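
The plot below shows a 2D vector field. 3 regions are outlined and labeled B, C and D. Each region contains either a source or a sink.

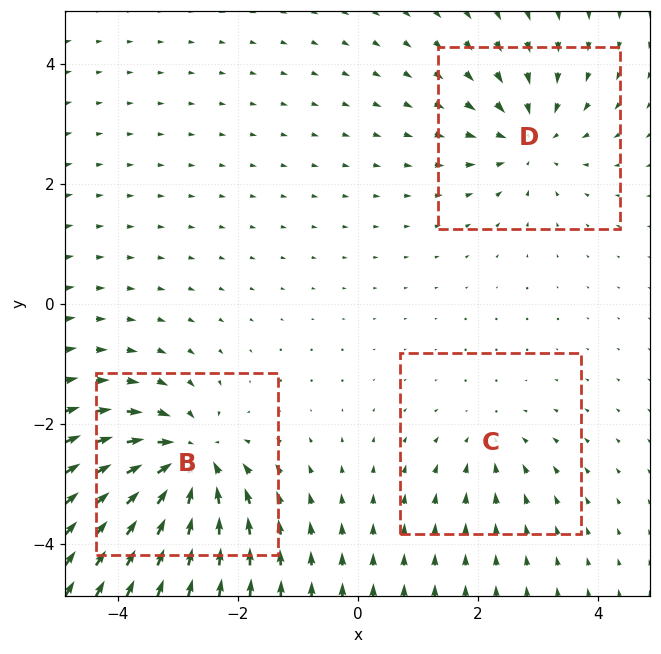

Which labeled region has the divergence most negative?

Divergence at each region's feature centre — B: about -5, C: about -2, D: about -3. Region B is most negative.

B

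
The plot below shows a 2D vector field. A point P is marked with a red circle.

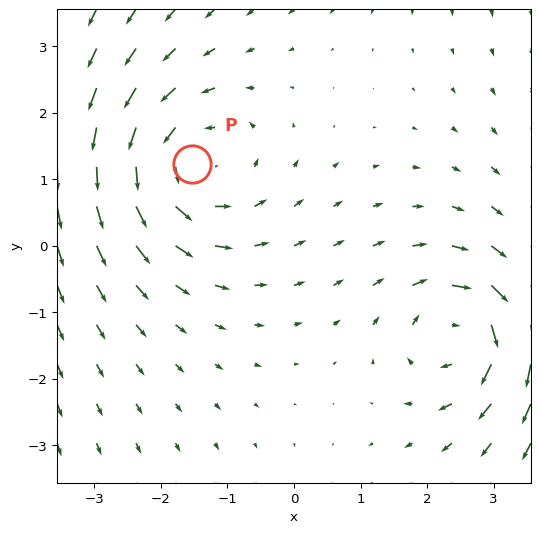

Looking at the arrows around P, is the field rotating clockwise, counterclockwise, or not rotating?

Near P at (-1.5, 1.2) the arrows circulate counterclockwise. The curl (z-component) there is about +3; positive curl means counterclockwise rotation.

counterclockwise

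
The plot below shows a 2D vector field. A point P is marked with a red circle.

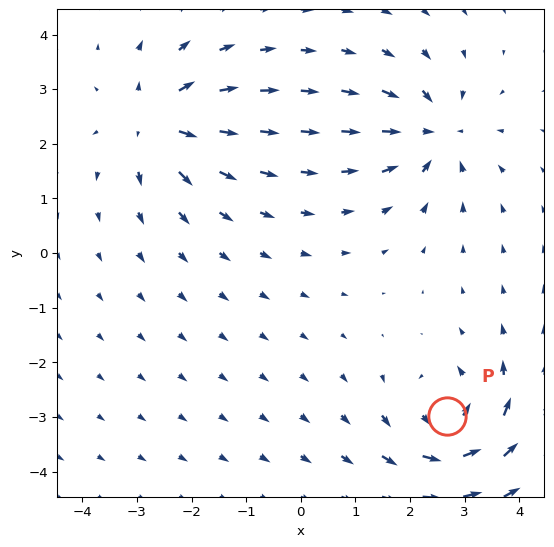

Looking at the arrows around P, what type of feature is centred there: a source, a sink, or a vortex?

vortex

At P (2.7, -3.0) the arrows circulate counterclockwise. Divergence ≈0, curl about +6 — near-zero divergence with nonzero curl is a vortex.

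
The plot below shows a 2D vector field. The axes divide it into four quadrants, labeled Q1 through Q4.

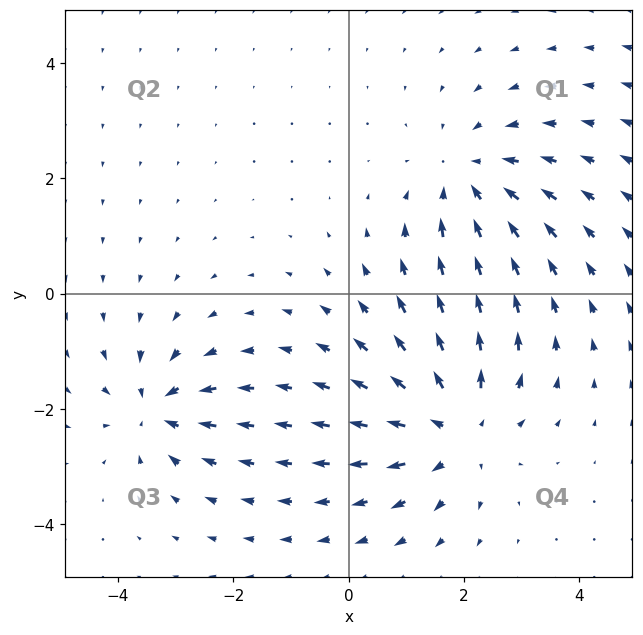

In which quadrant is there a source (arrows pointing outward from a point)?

The source sits at approximately (1.8, -2.3), which lies in quadrant Q4. The divergence there is about +4, positive as expected for a source.

Q4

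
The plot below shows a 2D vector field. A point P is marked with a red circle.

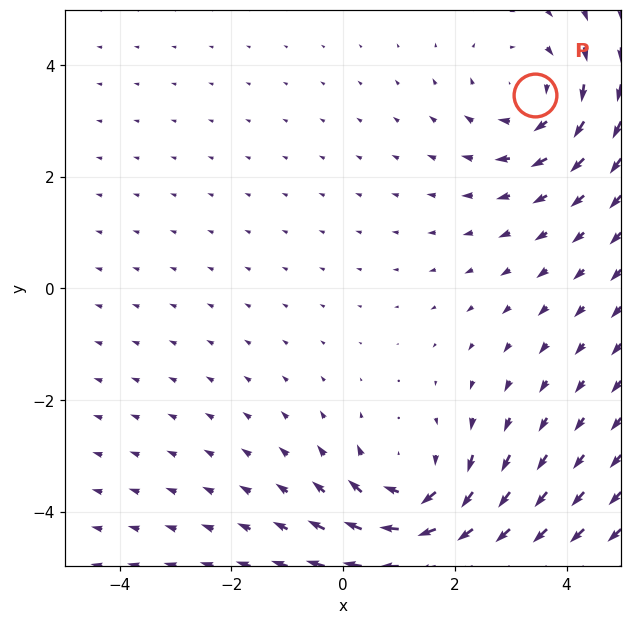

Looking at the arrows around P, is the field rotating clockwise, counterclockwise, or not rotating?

Near P at (3.4, 3.5) the arrows circulate clockwise. The curl (z-component) there is about -2; negative curl means clockwise rotation.

clockwise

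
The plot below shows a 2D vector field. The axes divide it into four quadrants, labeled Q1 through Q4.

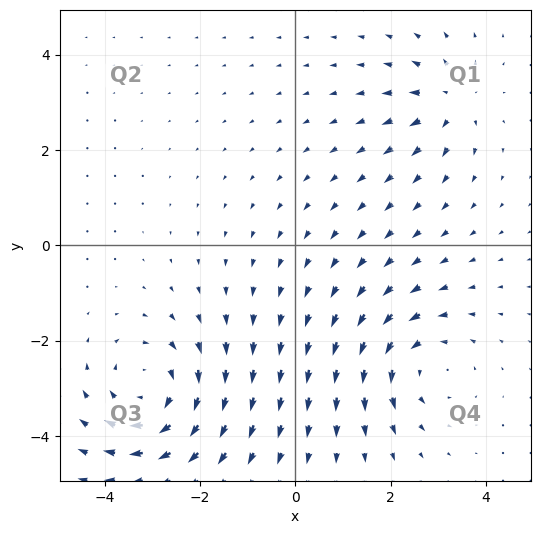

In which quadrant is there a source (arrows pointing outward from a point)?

The source sits at approximately (3.3, 3.0), which lies in quadrant Q1. The divergence there is about +4, positive as expected for a source.

Q1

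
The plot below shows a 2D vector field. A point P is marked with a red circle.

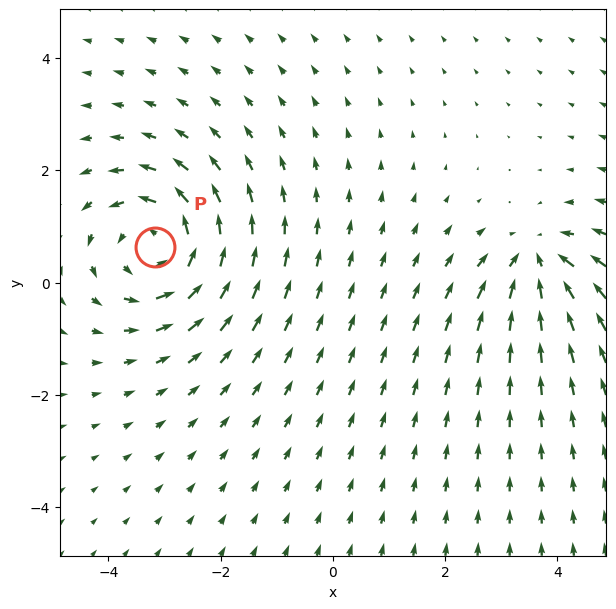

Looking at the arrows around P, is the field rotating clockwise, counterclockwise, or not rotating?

Near P at (-3.2, 0.6) the arrows circulate counterclockwise. The curl (z-component) there is about +5; positive curl means counterclockwise rotation.

counterclockwise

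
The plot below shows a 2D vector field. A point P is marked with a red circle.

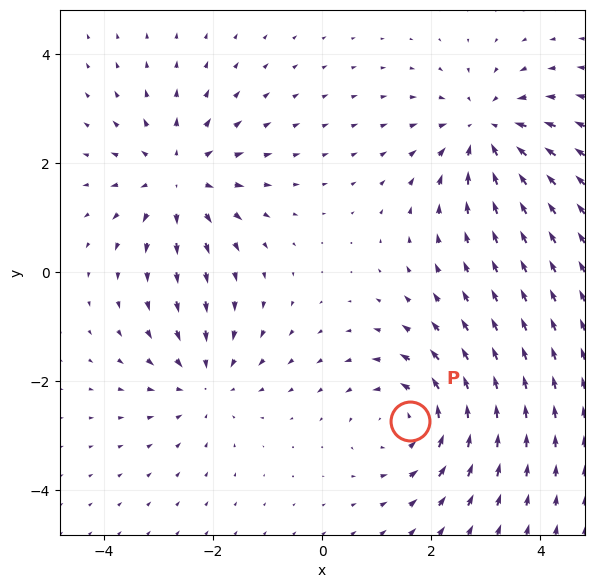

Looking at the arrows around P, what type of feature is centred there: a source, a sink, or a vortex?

At P (1.6, -2.7) the arrows circulate counterclockwise. Divergence ≈0, curl about +4 — near-zero divergence with nonzero curl is a vortex.

vortex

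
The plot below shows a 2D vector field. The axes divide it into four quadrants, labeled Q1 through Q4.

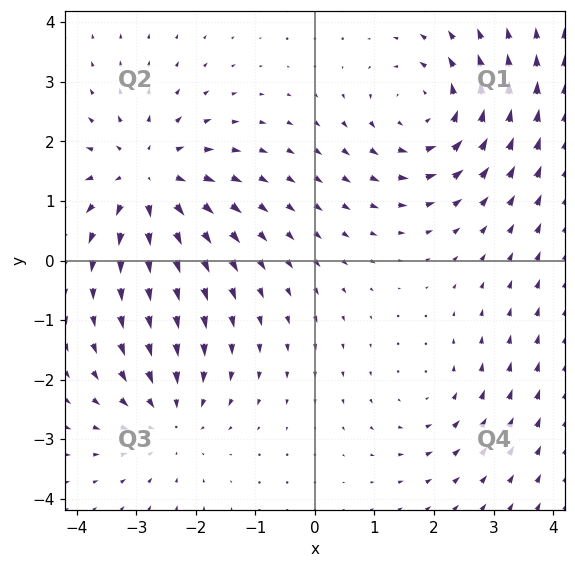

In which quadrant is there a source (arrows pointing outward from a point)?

Q2

The source sits at approximately (-2.8, 1.4), which lies in quadrant Q2. The divergence there is about +5, positive as expected for a source.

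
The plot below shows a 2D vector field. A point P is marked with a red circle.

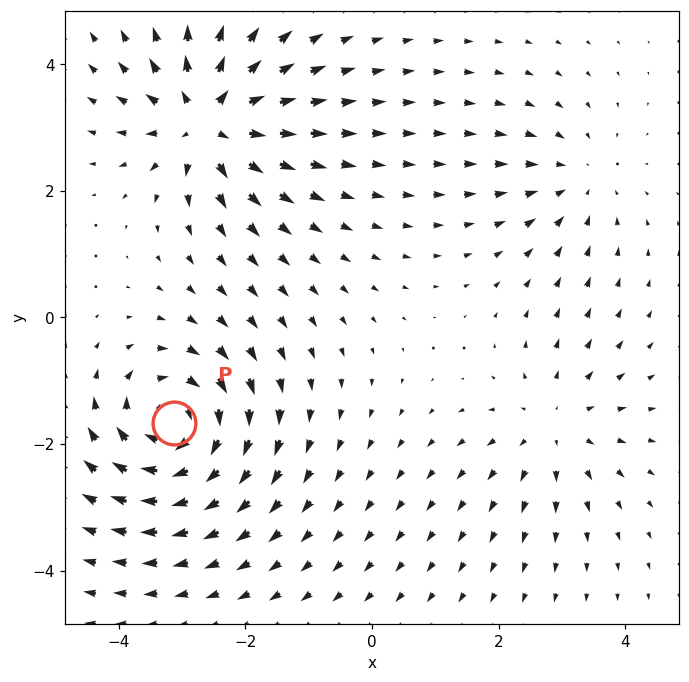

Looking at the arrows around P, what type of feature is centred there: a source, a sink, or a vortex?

vortex

At P (-3.1, -1.7) the arrows circulate clockwise. Divergence ≈0, curl about -6 — near-zero divergence with nonzero curl is a vortex.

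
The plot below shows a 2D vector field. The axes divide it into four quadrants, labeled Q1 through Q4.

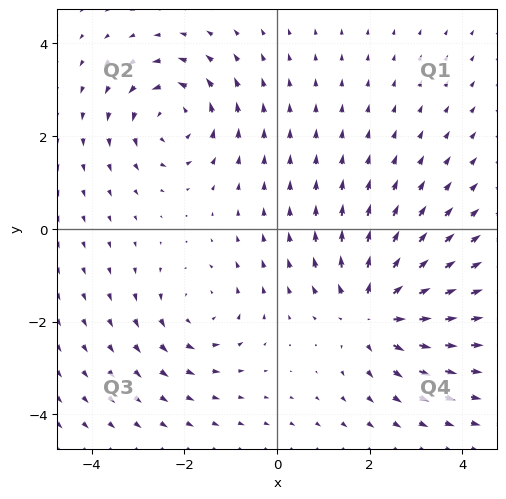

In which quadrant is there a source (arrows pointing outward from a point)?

The source sits at approximately (2.1, -1.8), which lies in quadrant Q4. The divergence there is about +4, positive as expected for a source.

Q4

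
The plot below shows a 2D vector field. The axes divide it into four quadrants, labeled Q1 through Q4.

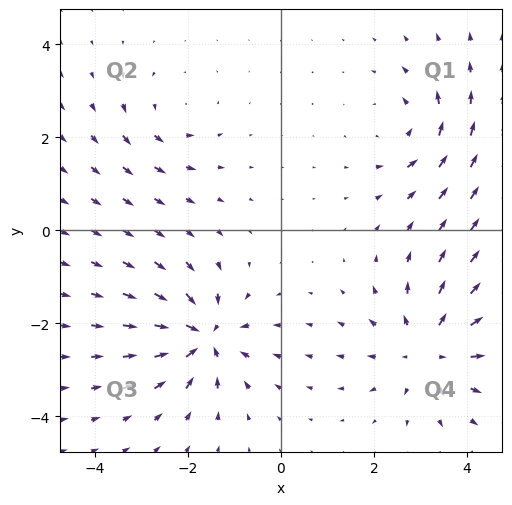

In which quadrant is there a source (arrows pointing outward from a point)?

Q4

The source sits at approximately (3.2, -2.6), which lies in quadrant Q4. The divergence there is about +5, positive as expected for a source.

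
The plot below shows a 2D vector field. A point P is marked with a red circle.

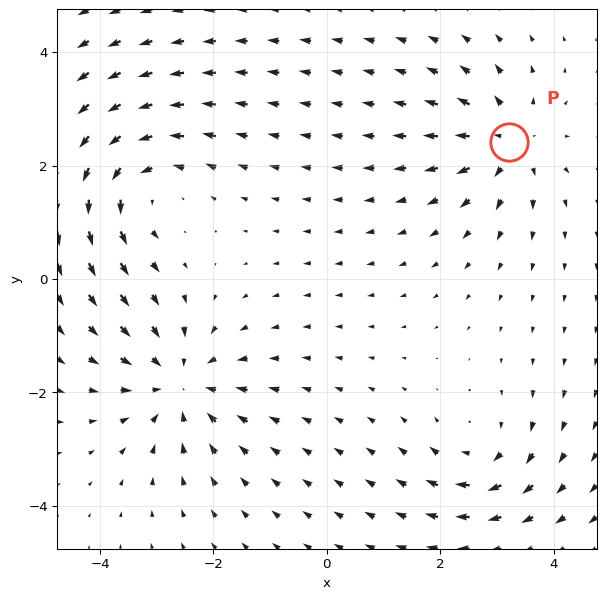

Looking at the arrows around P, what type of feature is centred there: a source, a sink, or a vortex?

At P (3.2, 2.4) the arrows spread outward. Divergence about +5, curl ≈0 — positive divergence with near-zero curl is a source.

source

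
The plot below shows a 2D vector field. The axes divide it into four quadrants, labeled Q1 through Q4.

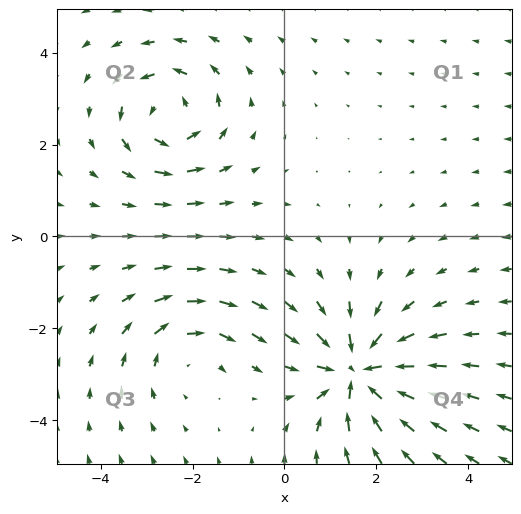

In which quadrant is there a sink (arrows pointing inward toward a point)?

Q4

The sink sits at approximately (1.6, -3.0), which lies in quadrant Q4. The divergence there is about -5, negative as expected for a sink.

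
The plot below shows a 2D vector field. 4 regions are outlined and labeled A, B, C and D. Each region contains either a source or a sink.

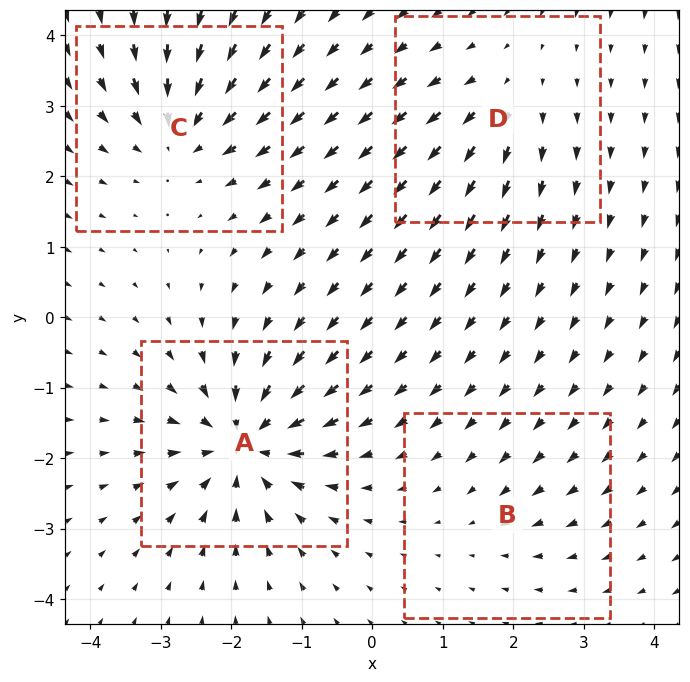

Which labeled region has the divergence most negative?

A

Divergence at each region's feature centre — A: about -8, B: about -2, C: about -6, D: about +4. Region A is most negative.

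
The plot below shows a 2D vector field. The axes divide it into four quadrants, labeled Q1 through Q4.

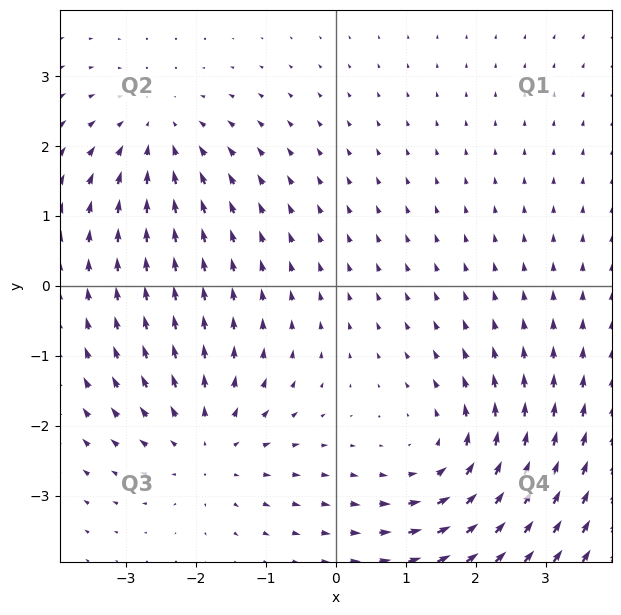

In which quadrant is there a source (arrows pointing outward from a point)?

The source sits at approximately (-1.8, -2.3), which lies in quadrant Q3. The divergence there is about +3, positive as expected for a source.

Q3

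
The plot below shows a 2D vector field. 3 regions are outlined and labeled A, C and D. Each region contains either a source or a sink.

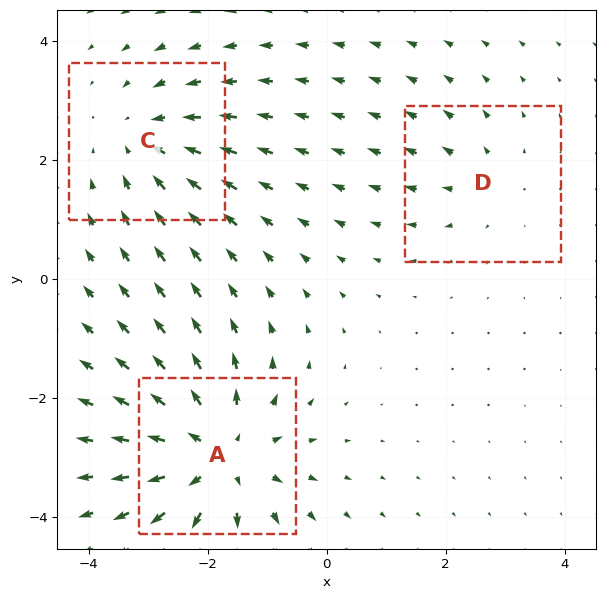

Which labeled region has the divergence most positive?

A

Divergence at each region's feature centre — A: about +4, C: about -3, D: about +2. Region A is most positive.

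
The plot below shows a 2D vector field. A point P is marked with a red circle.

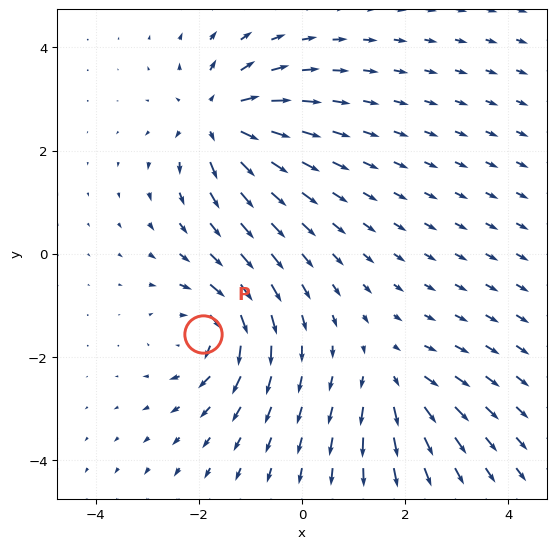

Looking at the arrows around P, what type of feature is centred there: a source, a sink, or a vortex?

vortex

At P (-1.9, -1.5) the arrows circulate clockwise. Divergence ≈0, curl about -5 — near-zero divergence with nonzero curl is a vortex.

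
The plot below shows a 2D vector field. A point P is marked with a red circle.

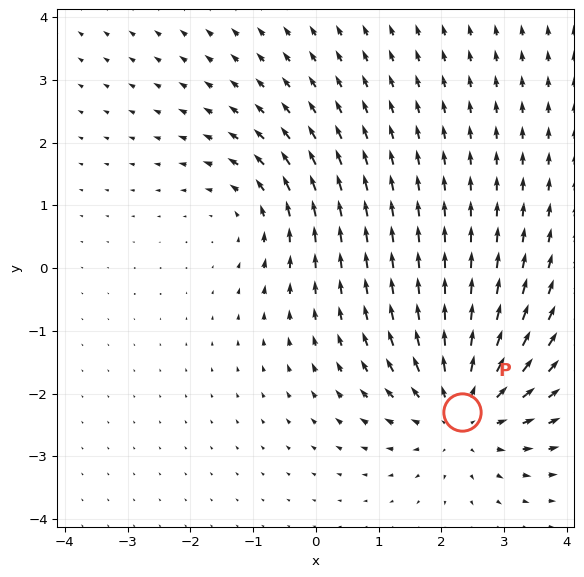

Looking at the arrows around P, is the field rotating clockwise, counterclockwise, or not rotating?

not rotating

Near P at (2.3, -2.3) the arrows show no circulation. The curl there is ≈0.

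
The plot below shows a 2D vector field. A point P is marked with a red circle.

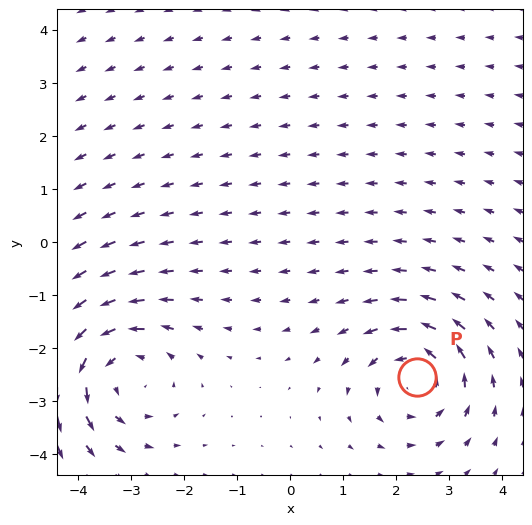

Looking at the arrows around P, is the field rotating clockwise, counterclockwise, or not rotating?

counterclockwise

Near P at (2.4, -2.5) the arrows circulate counterclockwise. The curl (z-component) there is about +4; positive curl means counterclockwise rotation.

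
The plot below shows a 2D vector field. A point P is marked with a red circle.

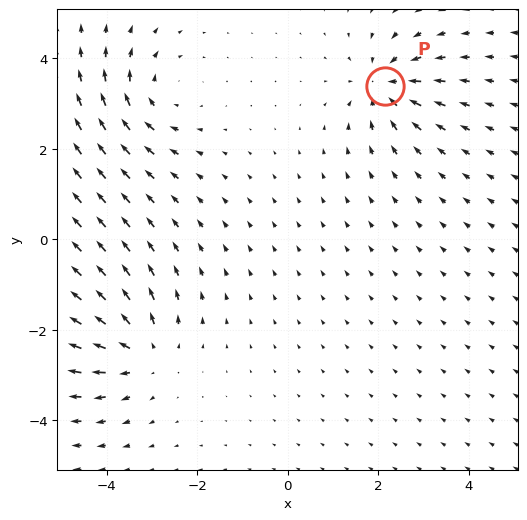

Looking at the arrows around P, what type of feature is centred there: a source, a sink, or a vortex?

sink

At P (2.2, 3.4) the arrows converge inward. Divergence about -4, curl ≈0 — negative divergence with near-zero curl is a sink.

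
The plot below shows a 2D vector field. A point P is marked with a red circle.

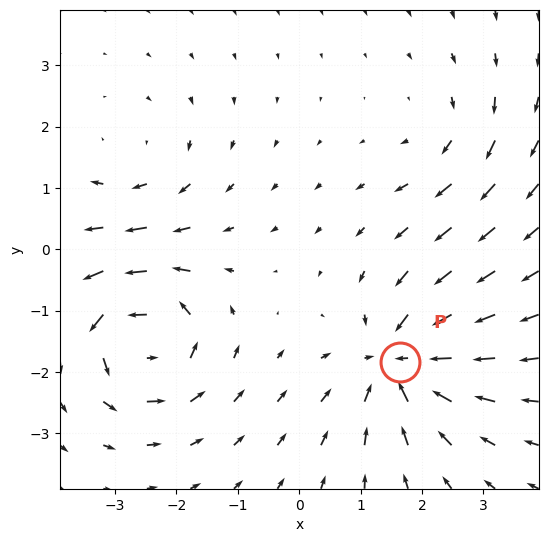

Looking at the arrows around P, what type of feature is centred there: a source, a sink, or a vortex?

At P (1.6, -1.8) the arrows converge inward. Divergence about -6, curl ≈0 — negative divergence with near-zero curl is a sink.

sink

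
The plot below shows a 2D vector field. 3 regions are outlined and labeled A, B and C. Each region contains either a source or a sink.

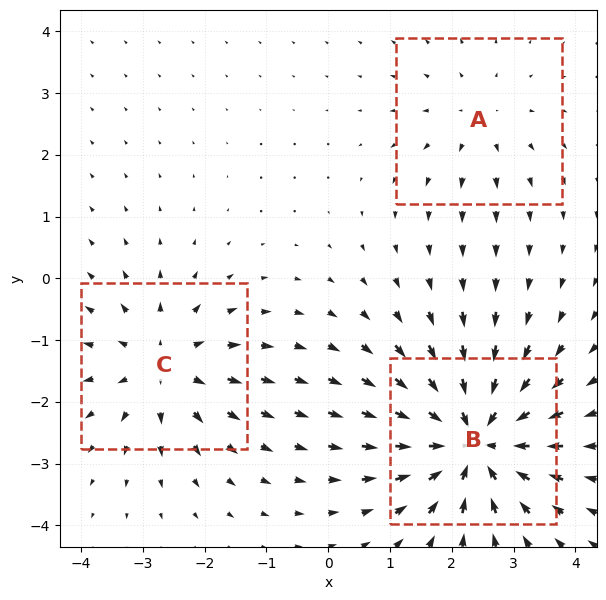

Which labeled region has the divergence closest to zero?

A

Divergence at each region's feature centre — A: about +2, B: about -5, C: about +3. Region A is closest to zero.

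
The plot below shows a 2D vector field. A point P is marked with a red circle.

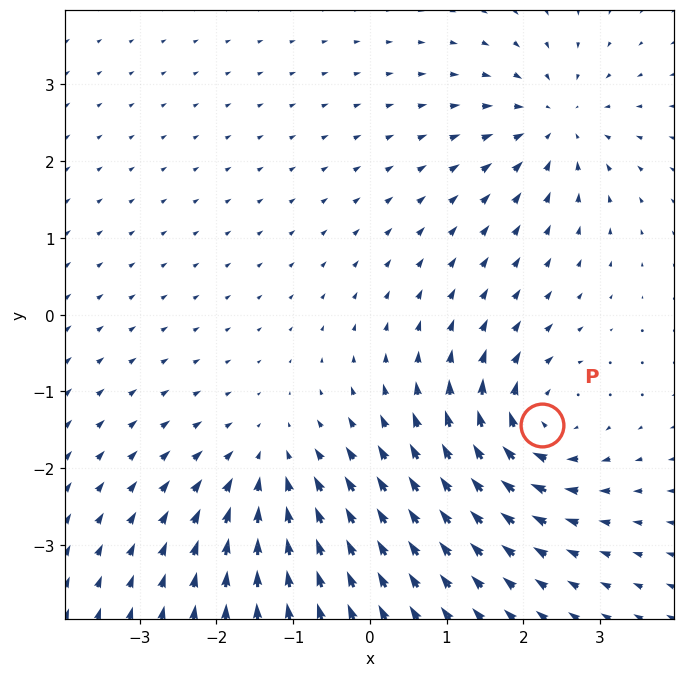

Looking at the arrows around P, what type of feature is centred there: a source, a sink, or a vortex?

At P (2.2, -1.4) the arrows circulate clockwise. Divergence ≈0, curl about -6 — near-zero divergence with nonzero curl is a vortex.

vortex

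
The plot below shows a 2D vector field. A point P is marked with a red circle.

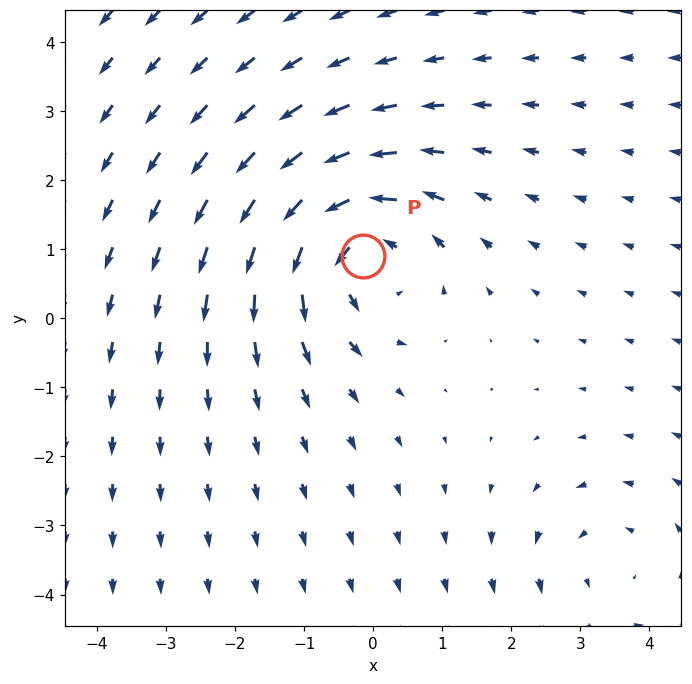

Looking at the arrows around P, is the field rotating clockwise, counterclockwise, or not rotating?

Near P at (-0.2, 0.9) the arrows circulate counterclockwise. The curl (z-component) there is about +5; positive curl means counterclockwise rotation.

counterclockwise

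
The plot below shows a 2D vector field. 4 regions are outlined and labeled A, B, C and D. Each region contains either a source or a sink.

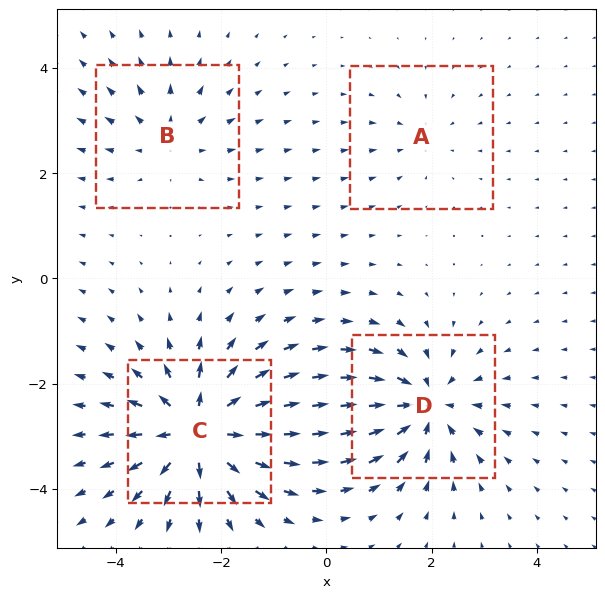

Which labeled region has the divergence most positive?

Divergence at each region's feature centre — A: about -2, B: about +3, C: about +8, D: about -6. Region C is most positive.

C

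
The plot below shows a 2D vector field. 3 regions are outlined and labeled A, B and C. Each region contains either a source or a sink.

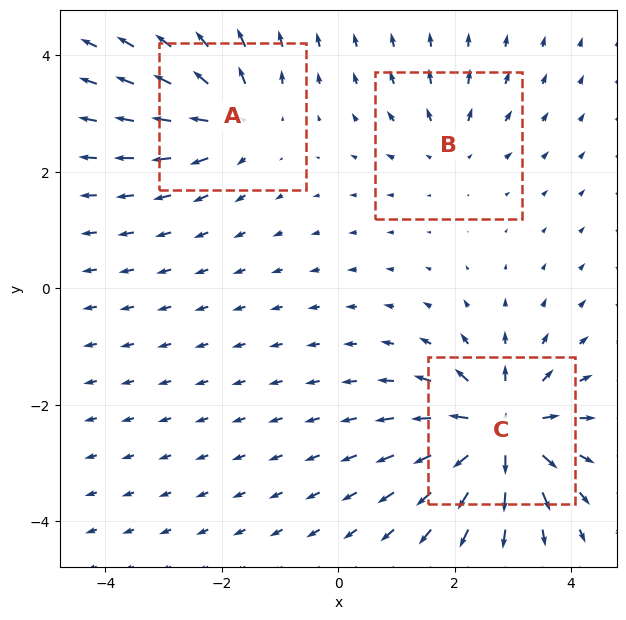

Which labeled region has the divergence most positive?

Divergence at each region's feature centre — A: about +4, B: about +2, C: about +6. Region C is most positive.

C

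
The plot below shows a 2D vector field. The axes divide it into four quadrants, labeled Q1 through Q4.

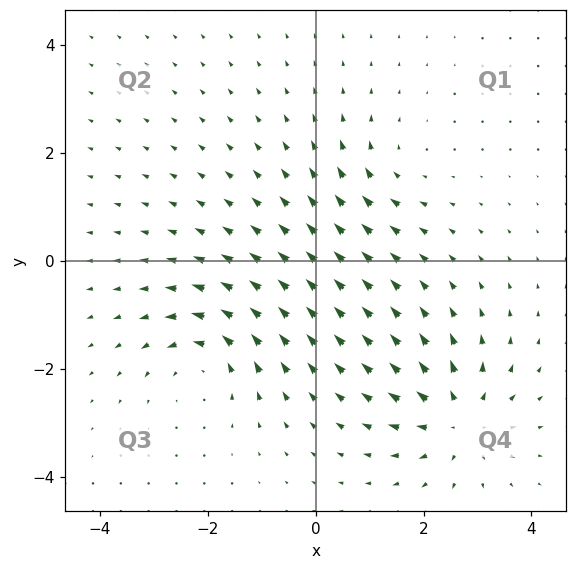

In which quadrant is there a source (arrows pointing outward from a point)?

Q4

The source sits at approximately (2.7, -2.9), which lies in quadrant Q4. The divergence there is about +5, positive as expected for a source.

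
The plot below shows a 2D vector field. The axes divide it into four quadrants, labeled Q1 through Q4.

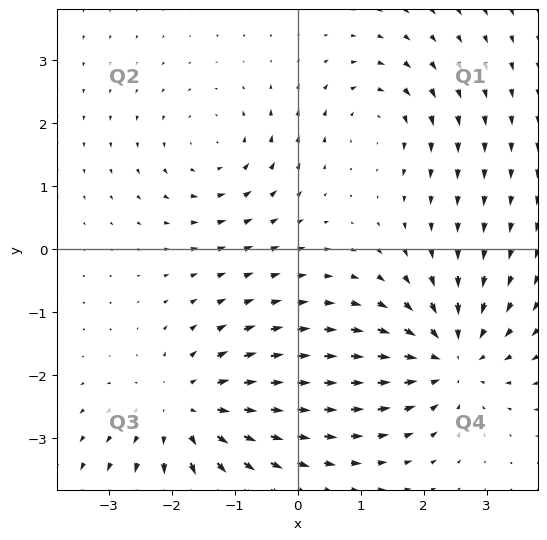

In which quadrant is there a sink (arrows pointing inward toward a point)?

The sink sits at approximately (2.4, -1.7), which lies in quadrant Q4. The divergence there is about -5, negative as expected for a sink.

Q4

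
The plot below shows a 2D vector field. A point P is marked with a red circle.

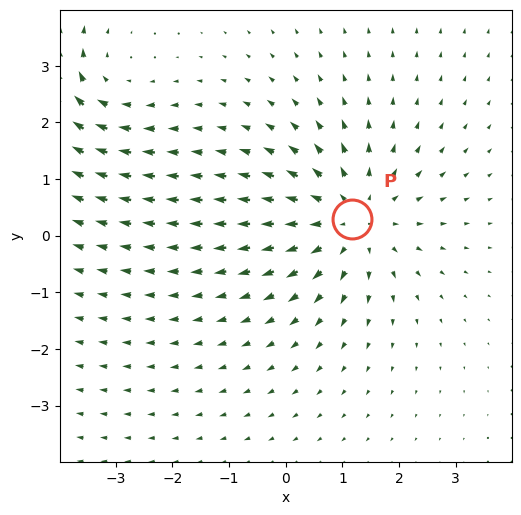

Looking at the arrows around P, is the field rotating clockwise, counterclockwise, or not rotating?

not rotating

Near P at (1.2, 0.3) the arrows show no circulation. The curl there is ≈0.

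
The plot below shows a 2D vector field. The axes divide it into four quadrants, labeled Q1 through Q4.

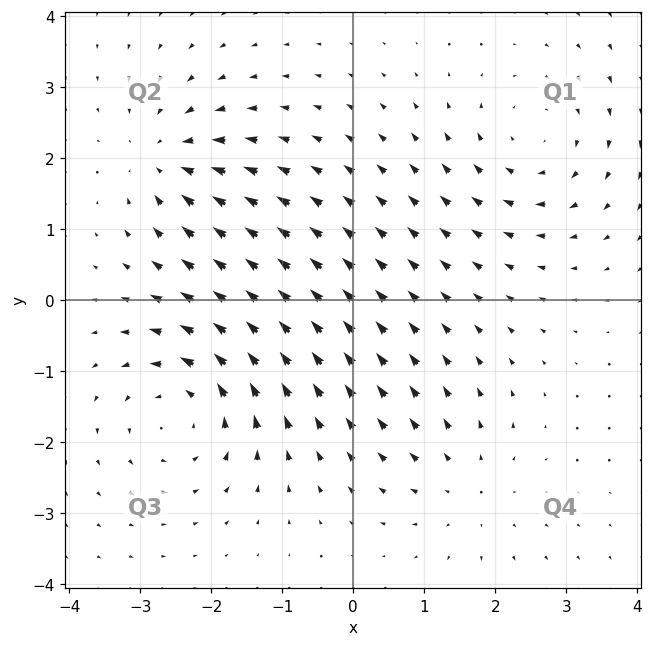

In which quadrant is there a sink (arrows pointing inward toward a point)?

The sink sits at approximately (-2.6, 2.0), which lies in quadrant Q2. The divergence there is about -4, negative as expected for a sink.

Q2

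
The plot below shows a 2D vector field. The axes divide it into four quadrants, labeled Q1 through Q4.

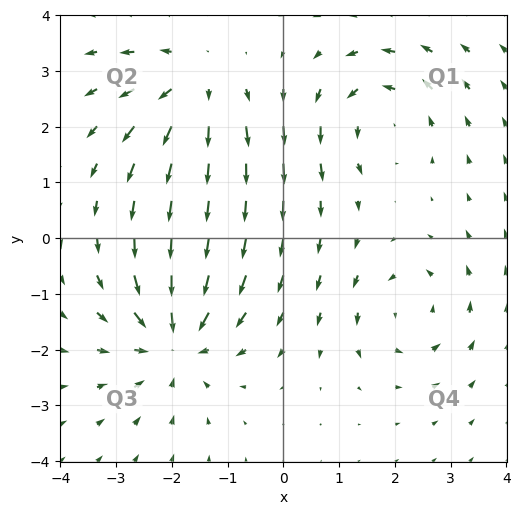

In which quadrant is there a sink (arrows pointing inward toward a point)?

Q3

The sink sits at approximately (-1.9, -1.8), which lies in quadrant Q3. The divergence there is about -5, negative as expected for a sink.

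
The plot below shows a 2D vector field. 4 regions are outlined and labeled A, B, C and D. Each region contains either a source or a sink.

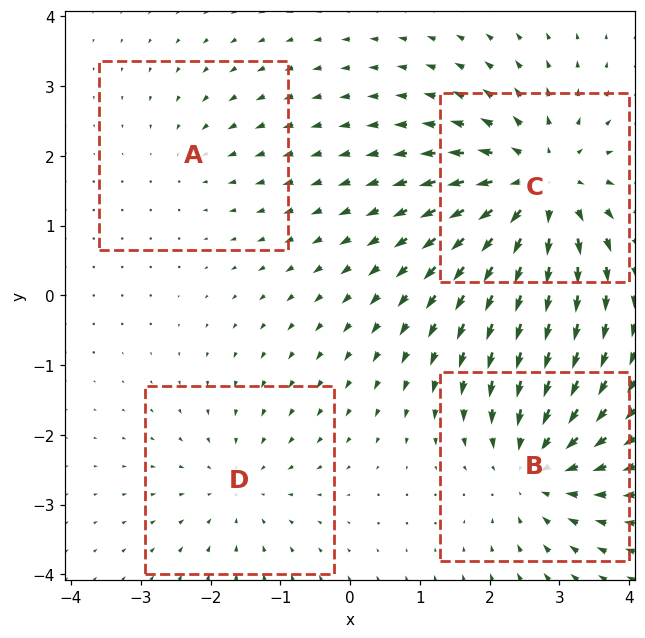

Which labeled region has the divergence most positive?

C

Divergence at each region's feature centre — A: about -2, B: about -5, C: about +7, D: about -3. Region C is most positive.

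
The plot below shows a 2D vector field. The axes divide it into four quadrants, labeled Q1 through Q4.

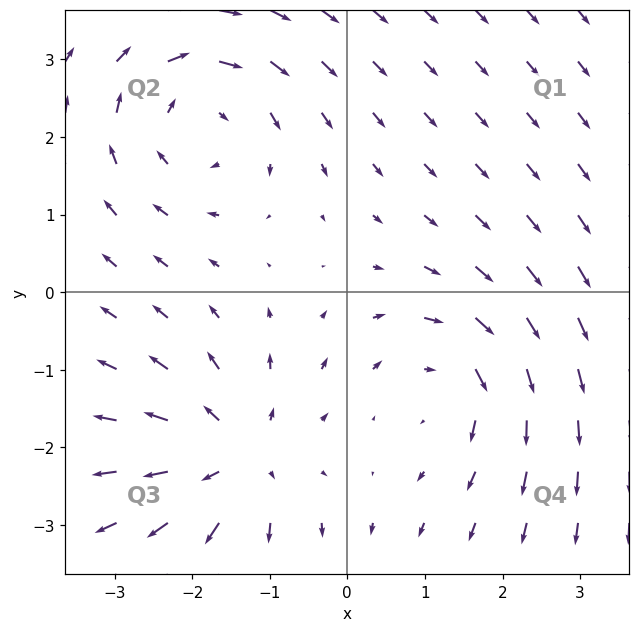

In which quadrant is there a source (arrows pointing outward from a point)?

The source sits at approximately (-1.4, -2.1), which lies in quadrant Q3. The divergence there is about +4, positive as expected for a source.

Q3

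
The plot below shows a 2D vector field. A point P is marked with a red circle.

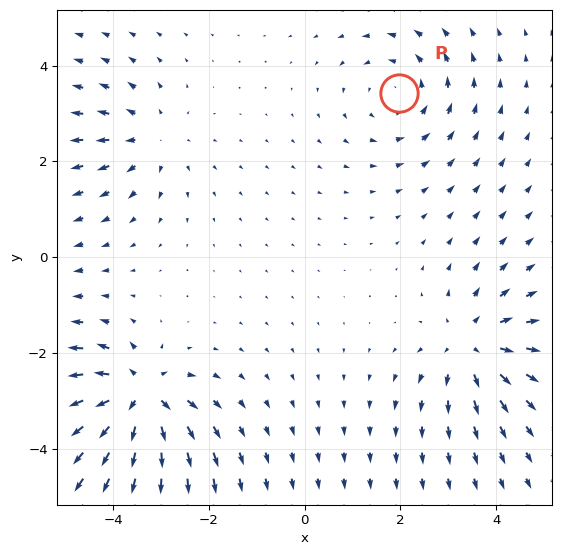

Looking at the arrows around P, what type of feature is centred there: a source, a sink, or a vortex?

vortex

At P (2.0, 3.4) the arrows circulate counterclockwise. Divergence ≈0, curl about +3 — near-zero divergence with nonzero curl is a vortex.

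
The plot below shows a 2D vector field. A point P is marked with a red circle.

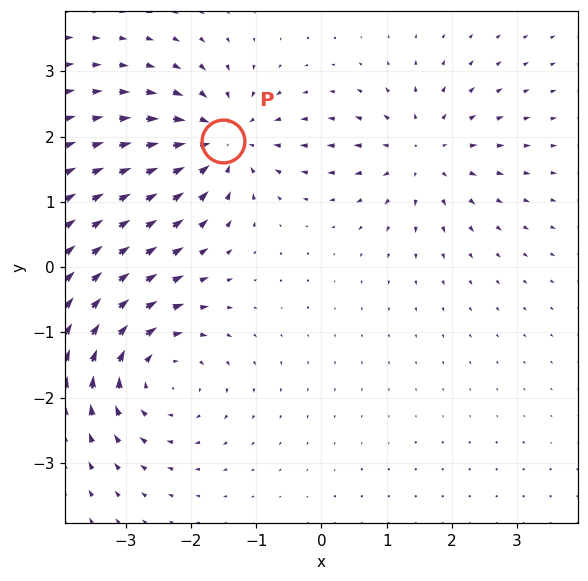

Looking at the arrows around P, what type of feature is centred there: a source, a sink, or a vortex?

At P (-1.5, 1.9) the arrows converge inward. Divergence about -5, curl ≈0 — negative divergence with near-zero curl is a sink.

sink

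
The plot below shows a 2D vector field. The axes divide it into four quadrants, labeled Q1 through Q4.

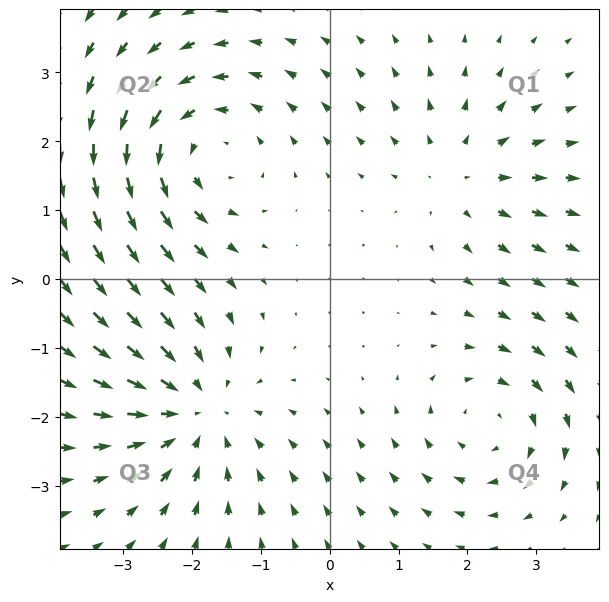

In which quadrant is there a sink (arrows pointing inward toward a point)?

Q3

The sink sits at approximately (-2.0, -1.9), which lies in quadrant Q3. The divergence there is about -4, negative as expected for a sink.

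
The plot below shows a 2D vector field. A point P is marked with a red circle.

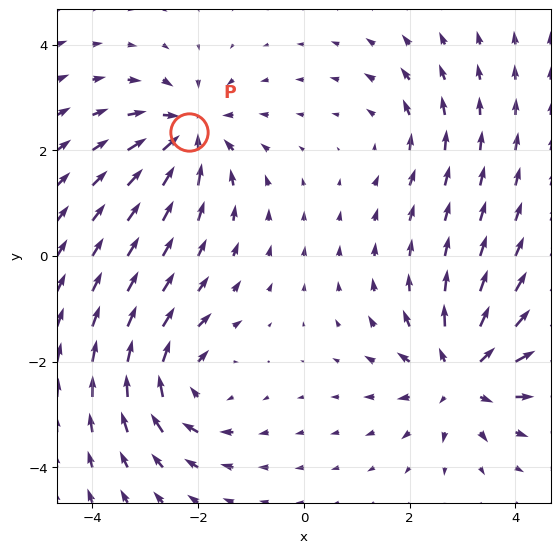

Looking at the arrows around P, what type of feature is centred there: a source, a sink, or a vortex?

At P (-2.2, 2.3) the arrows converge inward. Divergence about -5, curl ≈0 — negative divergence with near-zero curl is a sink.

sink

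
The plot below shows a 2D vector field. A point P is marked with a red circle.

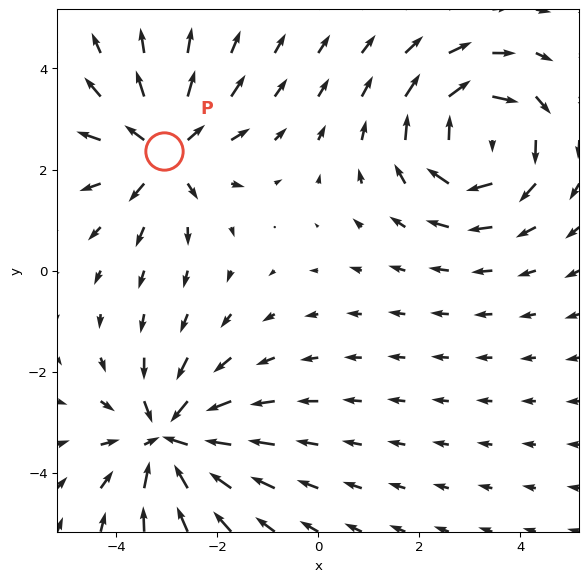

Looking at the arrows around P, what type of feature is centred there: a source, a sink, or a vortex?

At P (-3.1, 2.4) the arrows spread outward. Divergence about +5, curl ≈0 — positive divergence with near-zero curl is a source.

source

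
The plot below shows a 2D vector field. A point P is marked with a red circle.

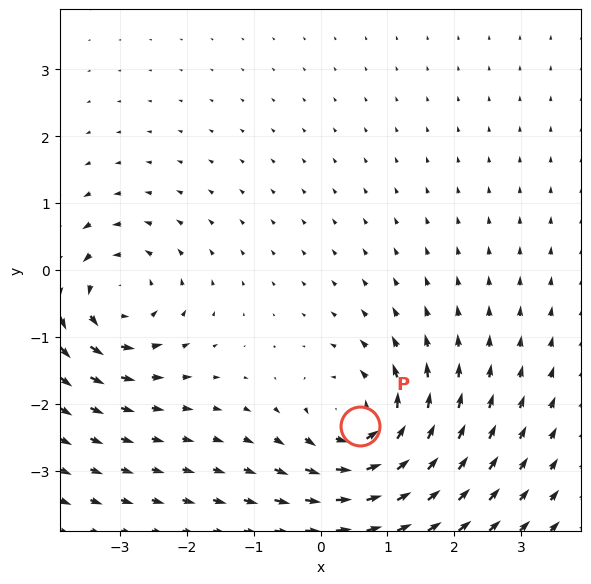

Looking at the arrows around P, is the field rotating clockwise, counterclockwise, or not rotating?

Near P at (0.6, -2.3) the arrows circulate counterclockwise. The curl (z-component) there is about +6; positive curl means counterclockwise rotation.

counterclockwise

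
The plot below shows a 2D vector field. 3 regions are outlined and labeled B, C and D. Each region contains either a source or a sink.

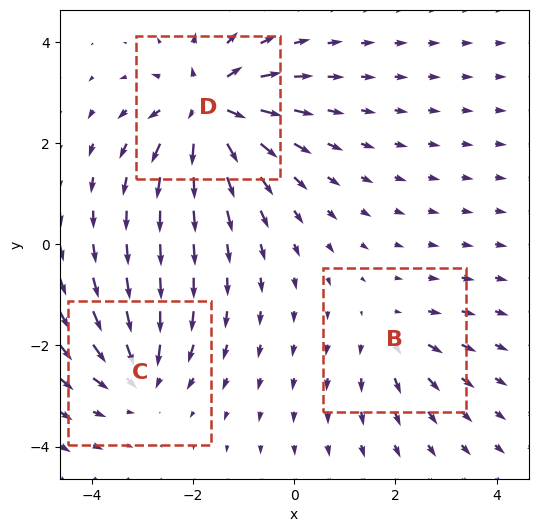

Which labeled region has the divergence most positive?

Divergence at each region's feature centre — B: about +3, C: about -4, D: about +6. Region D is most positive.

D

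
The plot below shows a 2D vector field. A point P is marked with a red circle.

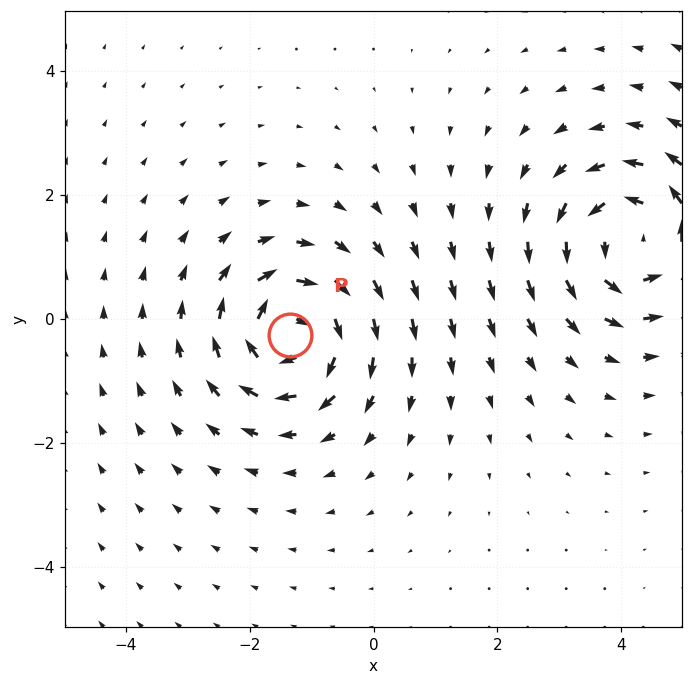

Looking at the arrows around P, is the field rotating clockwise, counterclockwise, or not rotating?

Near P at (-1.3, -0.3) the arrows circulate clockwise. The curl (z-component) there is about -6; negative curl means clockwise rotation.

clockwise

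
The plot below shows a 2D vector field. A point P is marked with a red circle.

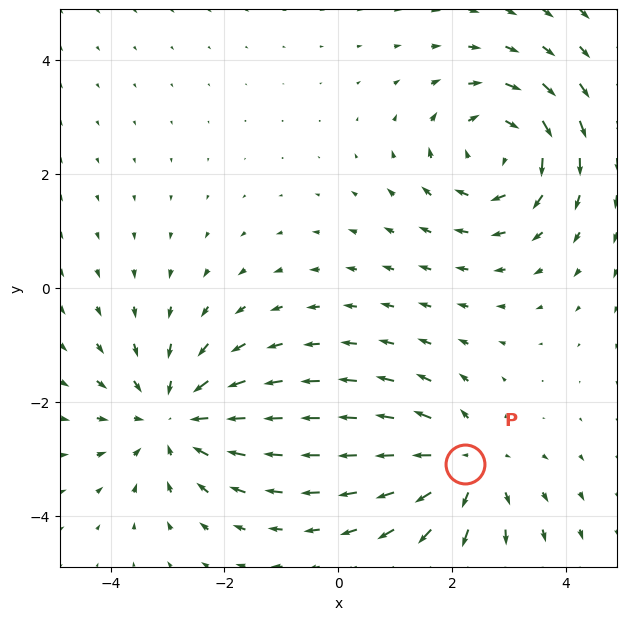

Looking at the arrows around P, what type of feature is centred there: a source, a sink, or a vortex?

source

At P (2.2, -3.1) the arrows spread outward. Divergence about +4, curl ≈0 — positive divergence with near-zero curl is a source.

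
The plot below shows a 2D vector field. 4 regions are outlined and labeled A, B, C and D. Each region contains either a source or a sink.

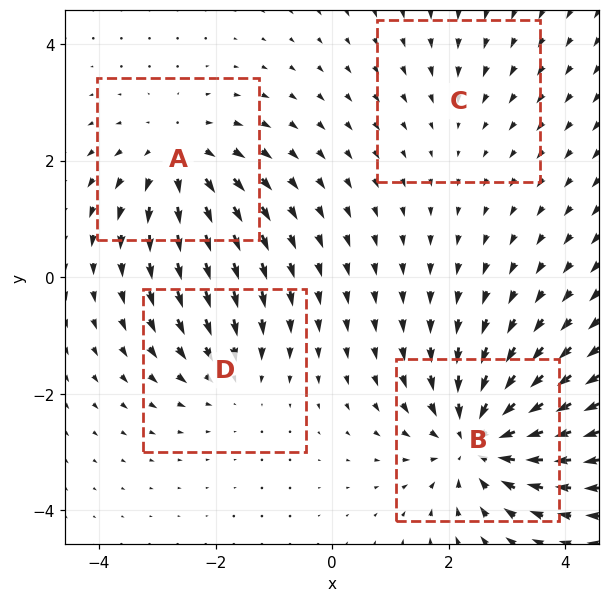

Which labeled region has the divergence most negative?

Divergence at each region's feature centre — A: about +5, B: about -7, C: about -2, D: about -3. Region B is most negative.

B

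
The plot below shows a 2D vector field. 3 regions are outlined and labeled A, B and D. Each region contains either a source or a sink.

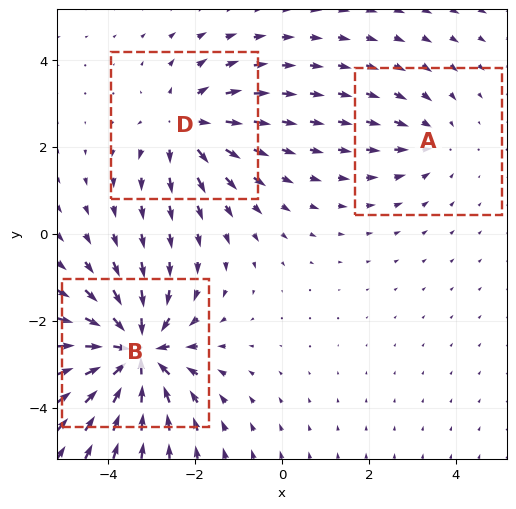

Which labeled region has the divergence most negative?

Divergence at each region's feature centre — A: about -2, B: about -5, D: about +3. Region B is most negative.

B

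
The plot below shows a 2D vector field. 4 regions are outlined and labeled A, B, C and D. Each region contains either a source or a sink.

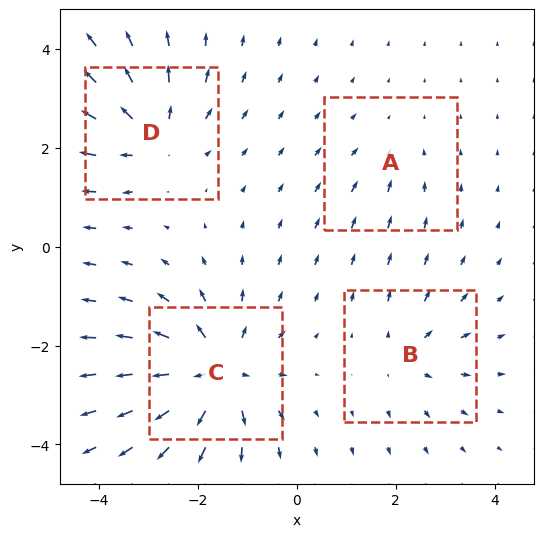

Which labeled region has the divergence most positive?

C

Divergence at each region's feature centre — A: about -2, B: about +4, C: about +8, D: about +6. Region C is most positive.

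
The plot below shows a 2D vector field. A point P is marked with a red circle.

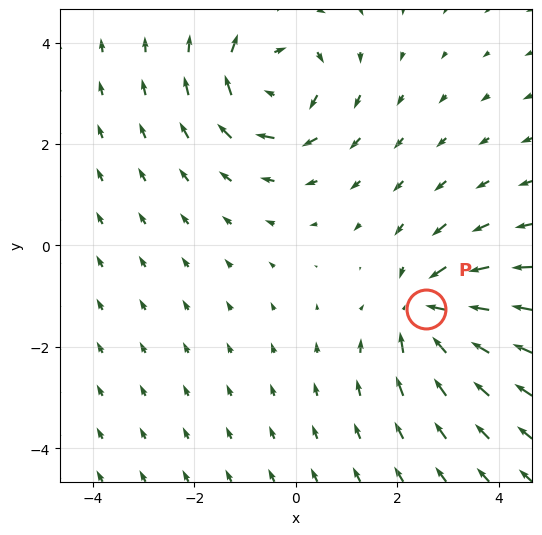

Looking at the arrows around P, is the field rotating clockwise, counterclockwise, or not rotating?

not rotating

Near P at (2.6, -1.2) the arrows show no circulation. The curl there is ≈0.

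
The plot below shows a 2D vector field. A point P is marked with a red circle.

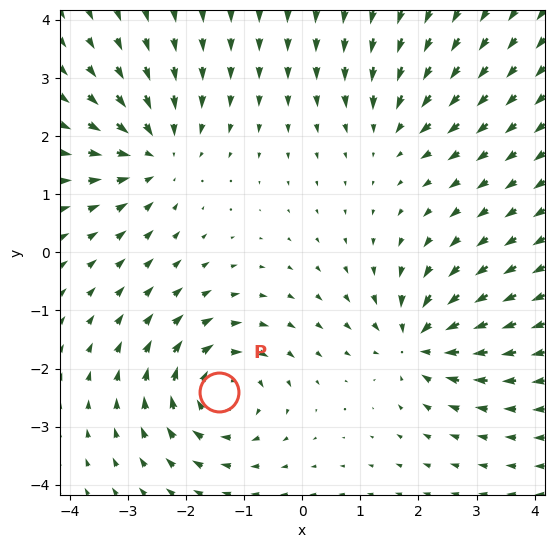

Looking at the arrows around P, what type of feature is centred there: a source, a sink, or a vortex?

vortex

At P (-1.4, -2.4) the arrows circulate clockwise. Divergence ≈0, curl about -6 — near-zero divergence with nonzero curl is a vortex.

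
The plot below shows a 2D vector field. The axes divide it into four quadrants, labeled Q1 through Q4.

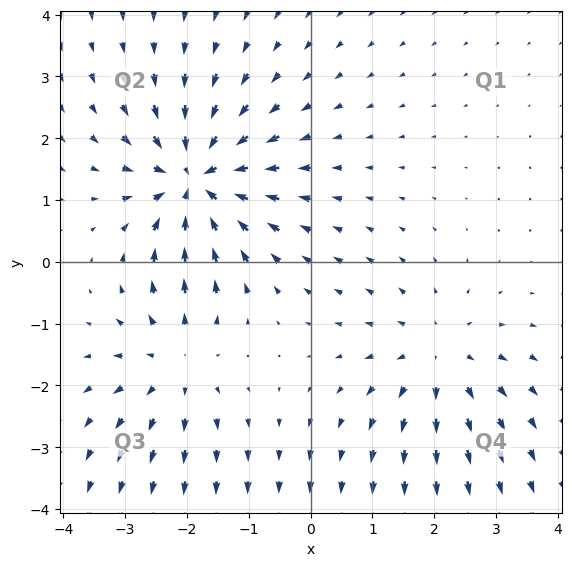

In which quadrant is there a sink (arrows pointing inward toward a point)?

The sink sits at approximately (-1.9, 1.3), which lies in quadrant Q2. The divergence there is about -6, negative as expected for a sink.

Q2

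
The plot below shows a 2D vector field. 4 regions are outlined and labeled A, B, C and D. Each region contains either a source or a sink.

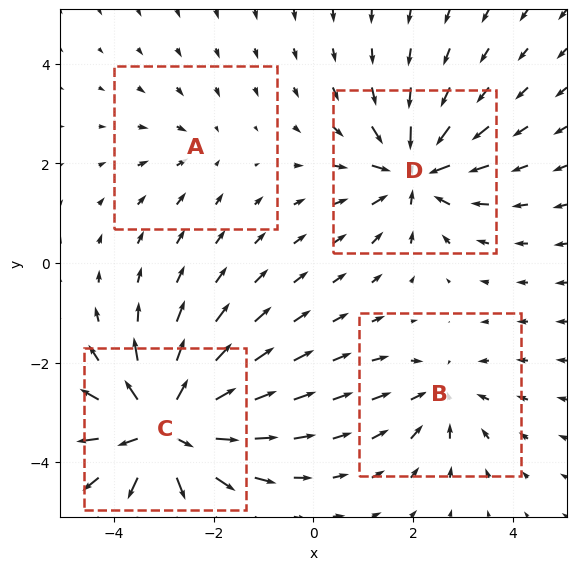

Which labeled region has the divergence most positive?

Divergence at each region's feature centre — A: about -2, B: about -4, C: about +8, D: about -6. Region C is most positive.

C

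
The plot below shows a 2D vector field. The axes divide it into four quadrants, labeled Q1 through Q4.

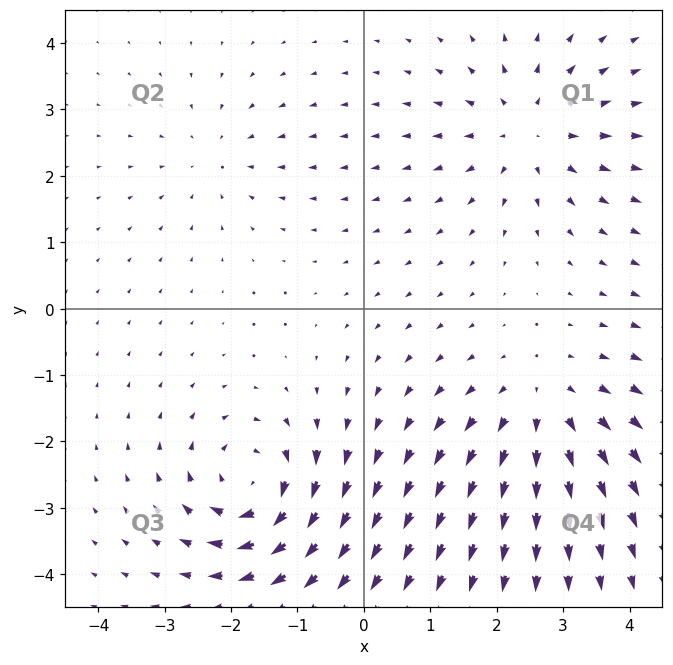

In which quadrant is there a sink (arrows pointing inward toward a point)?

Q2

The sink sits at approximately (-2.2, 2.3), which lies in quadrant Q2. The divergence there is about -2, negative as expected for a sink.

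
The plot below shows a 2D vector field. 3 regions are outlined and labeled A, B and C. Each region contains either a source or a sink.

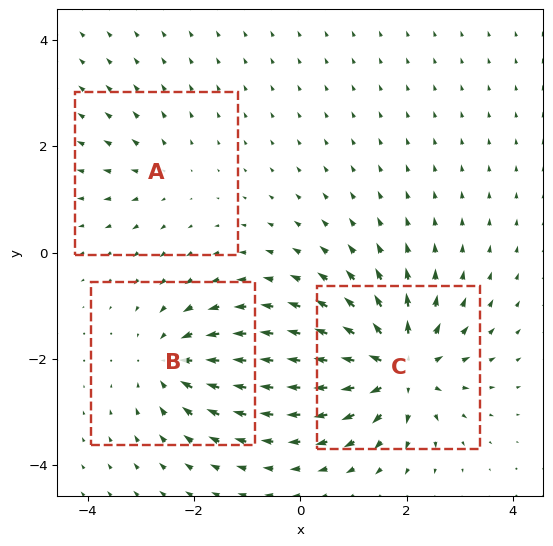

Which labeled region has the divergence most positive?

C

Divergence at each region's feature centre — A: about +2, B: about -4, C: about +6. Region C is most positive.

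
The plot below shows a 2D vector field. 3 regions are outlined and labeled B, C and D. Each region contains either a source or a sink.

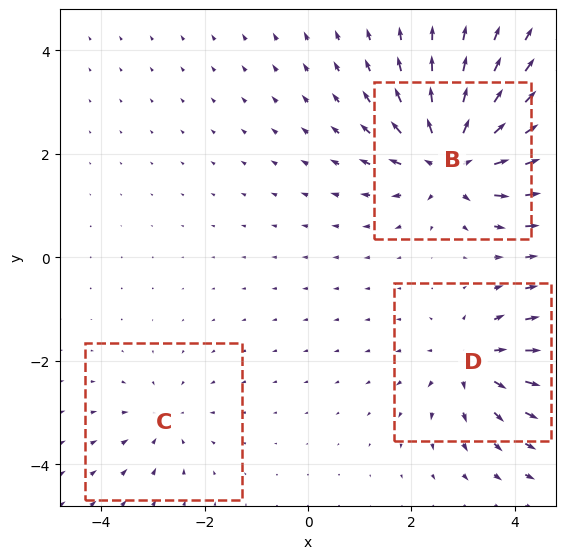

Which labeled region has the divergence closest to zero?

Divergence at each region's feature centre — B: about +6, C: about -2, D: about +4. Region C is closest to zero.

C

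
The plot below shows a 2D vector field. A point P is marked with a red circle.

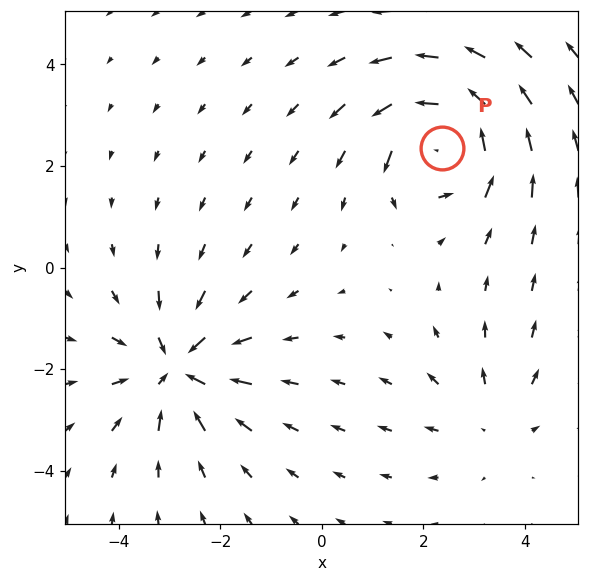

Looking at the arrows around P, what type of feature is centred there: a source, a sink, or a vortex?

At P (2.4, 2.4) the arrows circulate counterclockwise. Divergence ≈0, curl about +7 — near-zero divergence with nonzero curl is a vortex.

vortex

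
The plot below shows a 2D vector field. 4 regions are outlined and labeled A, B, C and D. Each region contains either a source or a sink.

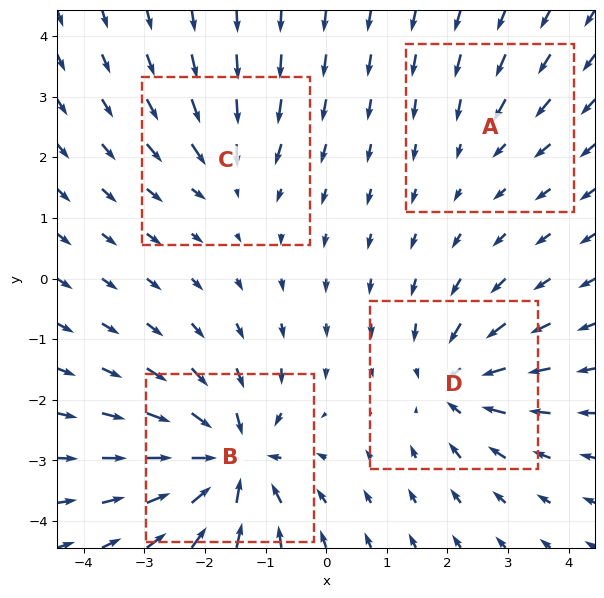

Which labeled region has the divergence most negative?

Divergence at each region's feature centre — A: about -2, B: about -8, C: about -4, D: about -6. Region B is most negative.

B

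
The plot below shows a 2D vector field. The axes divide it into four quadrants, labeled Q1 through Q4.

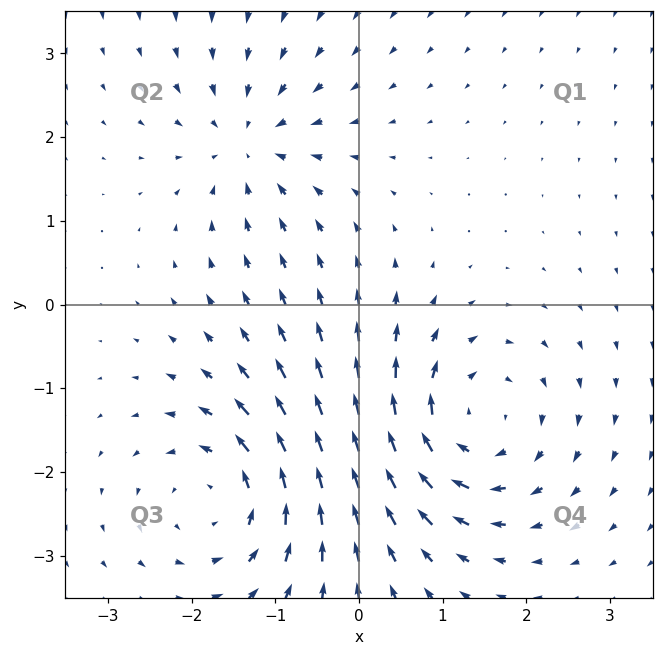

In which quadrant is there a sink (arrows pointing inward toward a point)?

Q2

The sink sits at approximately (-1.3, 1.9), which lies in quadrant Q2. The divergence there is about -4, negative as expected for a sink.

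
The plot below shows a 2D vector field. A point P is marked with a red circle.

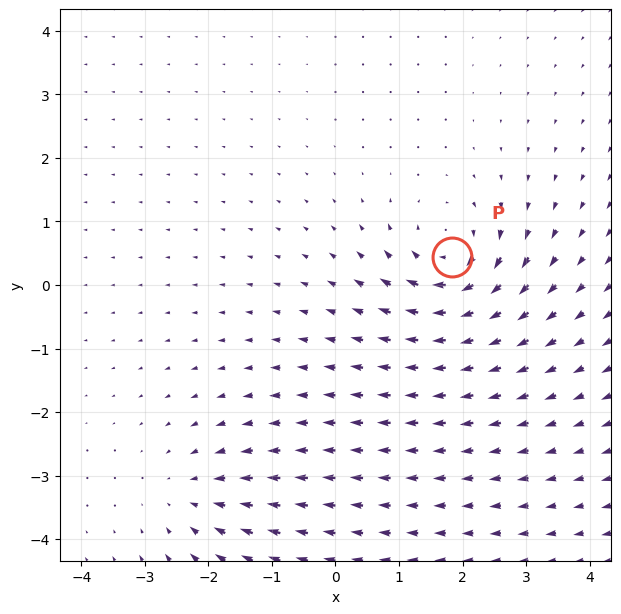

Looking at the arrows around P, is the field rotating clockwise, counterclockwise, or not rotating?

clockwise

Near P at (1.8, 0.4) the arrows circulate clockwise. The curl (z-component) there is about -6; negative curl means clockwise rotation.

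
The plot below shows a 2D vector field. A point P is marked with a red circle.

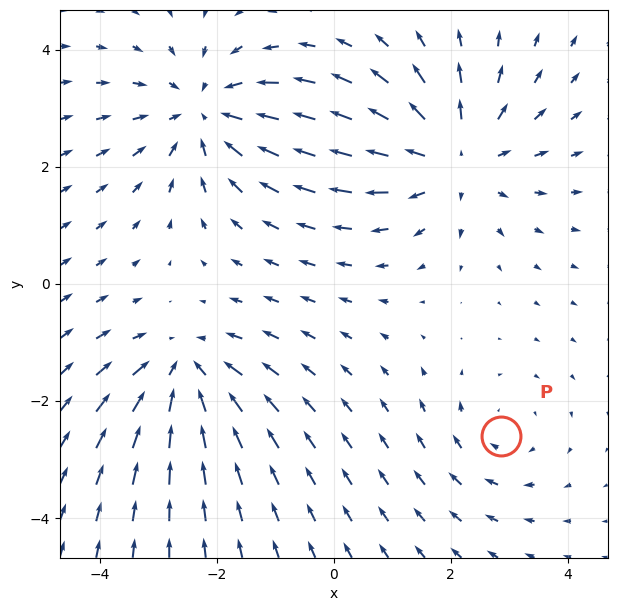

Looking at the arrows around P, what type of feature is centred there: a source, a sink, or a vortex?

vortex

At P (2.9, -2.6) the arrows circulate clockwise. Divergence ≈0, curl about -2 — near-zero divergence with nonzero curl is a vortex.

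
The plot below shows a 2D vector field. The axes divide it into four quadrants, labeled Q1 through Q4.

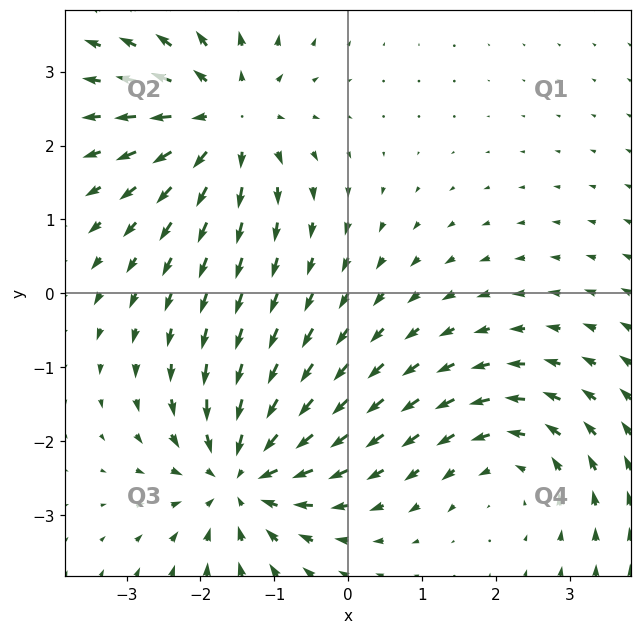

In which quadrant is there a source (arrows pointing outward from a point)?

Q2

The source sits at approximately (-1.7, 2.4), which lies in quadrant Q2. The divergence there is about +4, positive as expected for a source.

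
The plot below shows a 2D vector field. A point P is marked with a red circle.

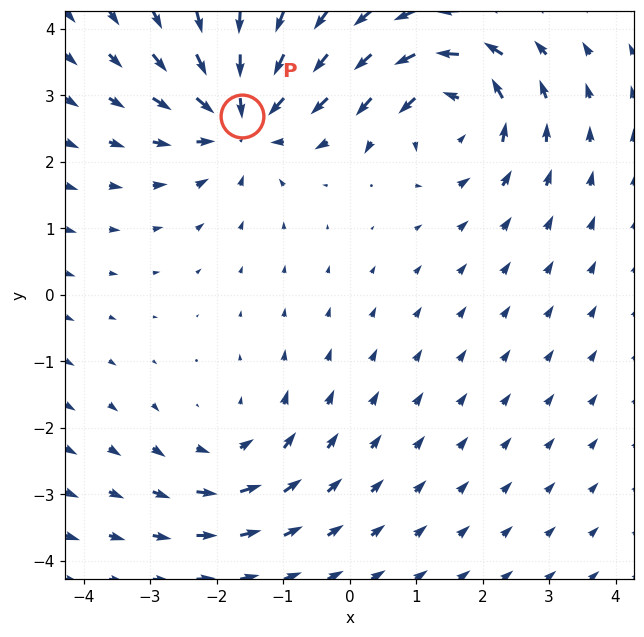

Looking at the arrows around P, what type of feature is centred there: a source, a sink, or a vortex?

sink

At P (-1.6, 2.7) the arrows converge inward. Divergence about -6, curl ≈0 — negative divergence with near-zero curl is a sink.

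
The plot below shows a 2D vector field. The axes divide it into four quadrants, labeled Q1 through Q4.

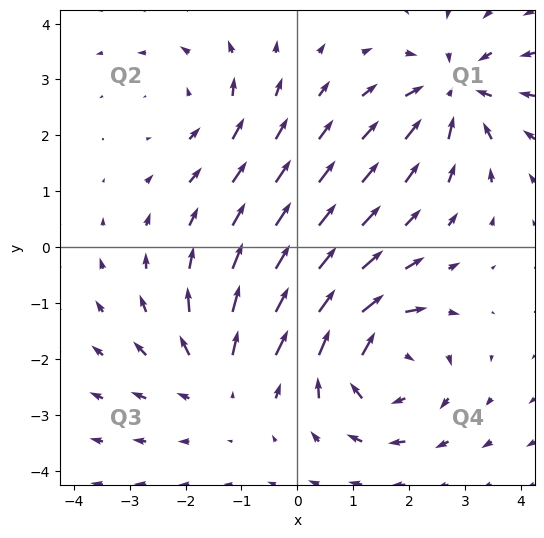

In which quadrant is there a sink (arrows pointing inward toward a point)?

Q1

The sink sits at approximately (2.8, 2.8), which lies in quadrant Q1. The divergence there is about -4, negative as expected for a sink.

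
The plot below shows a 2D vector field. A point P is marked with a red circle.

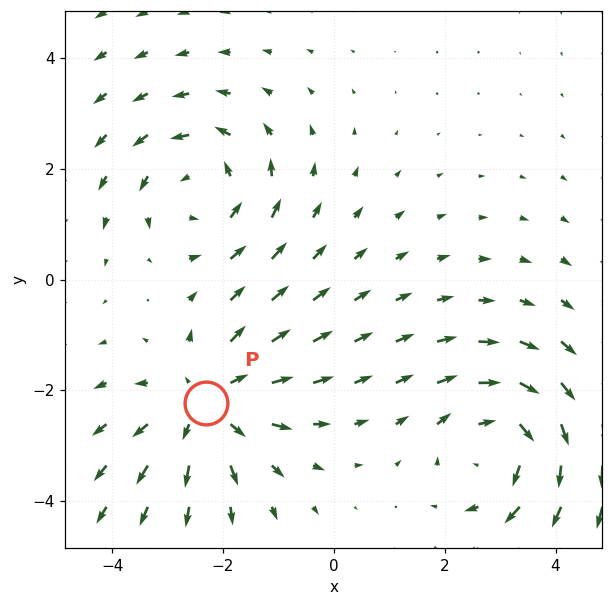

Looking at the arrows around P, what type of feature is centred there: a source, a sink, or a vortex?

At P (-2.3, -2.2) the arrows spread outward. Divergence about +4, curl ≈0 — positive divergence with near-zero curl is a source.

source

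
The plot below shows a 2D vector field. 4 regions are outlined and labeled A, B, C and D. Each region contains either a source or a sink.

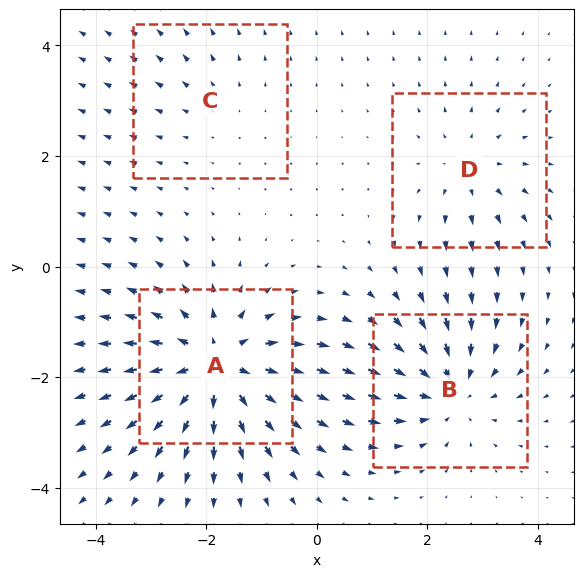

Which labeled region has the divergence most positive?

Divergence at each region's feature centre — A: about +7, B: about -5, C: about +2, D: about +4. Region A is most positive.

A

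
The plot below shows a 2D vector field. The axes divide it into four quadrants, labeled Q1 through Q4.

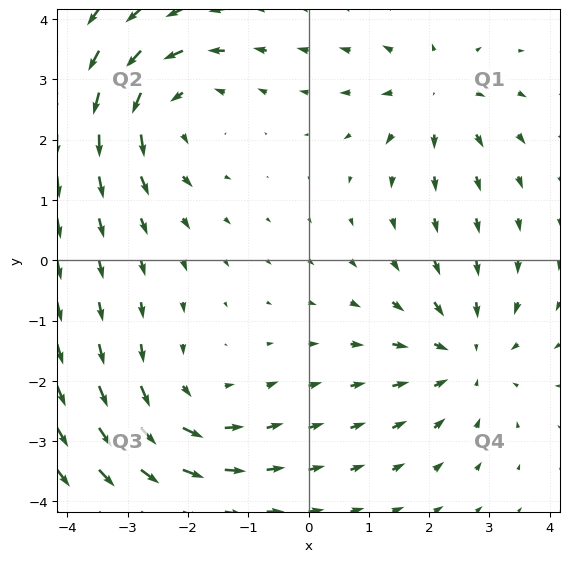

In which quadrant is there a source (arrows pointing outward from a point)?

The source sits at approximately (2.1, 2.8), which lies in quadrant Q1. The divergence there is about +3, positive as expected for a source.

Q1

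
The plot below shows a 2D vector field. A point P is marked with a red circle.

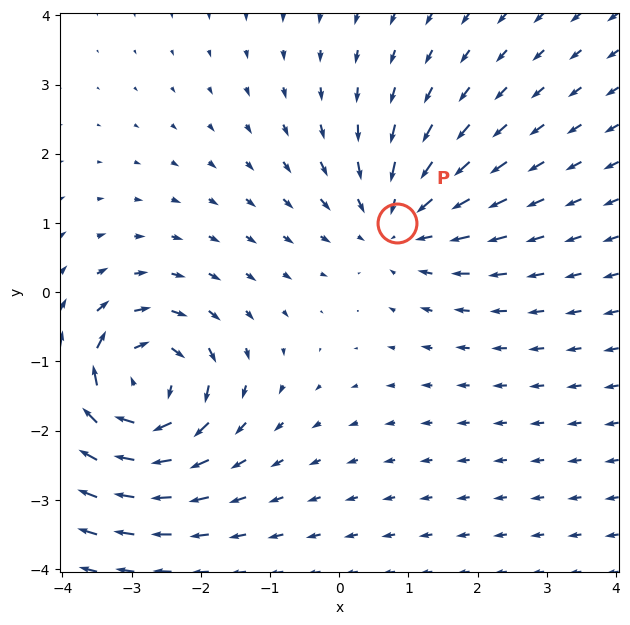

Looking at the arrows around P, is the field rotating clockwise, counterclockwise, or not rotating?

Near P at (0.8, 1.0) the arrows show no circulation. The curl there is ≈0.

not rotating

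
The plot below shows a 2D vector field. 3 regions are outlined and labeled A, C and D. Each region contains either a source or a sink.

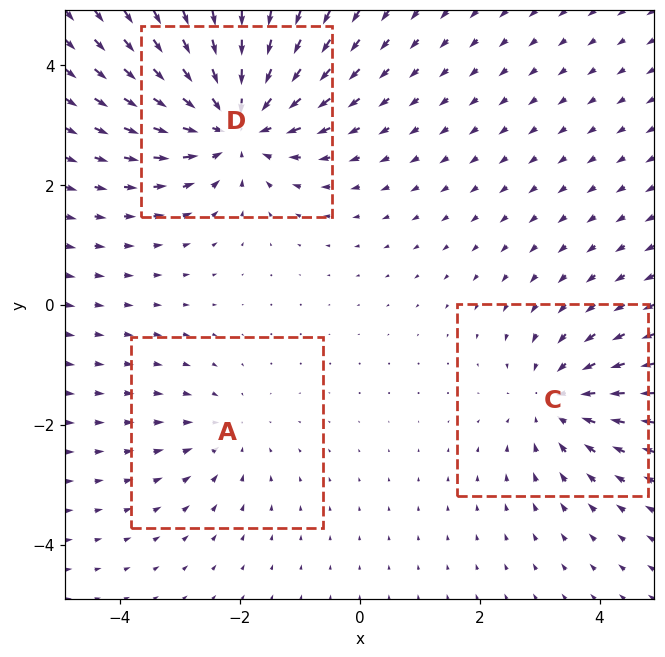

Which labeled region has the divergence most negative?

D

Divergence at each region's feature centre — A: about -2, C: about -3, D: about -5. Region D is most negative.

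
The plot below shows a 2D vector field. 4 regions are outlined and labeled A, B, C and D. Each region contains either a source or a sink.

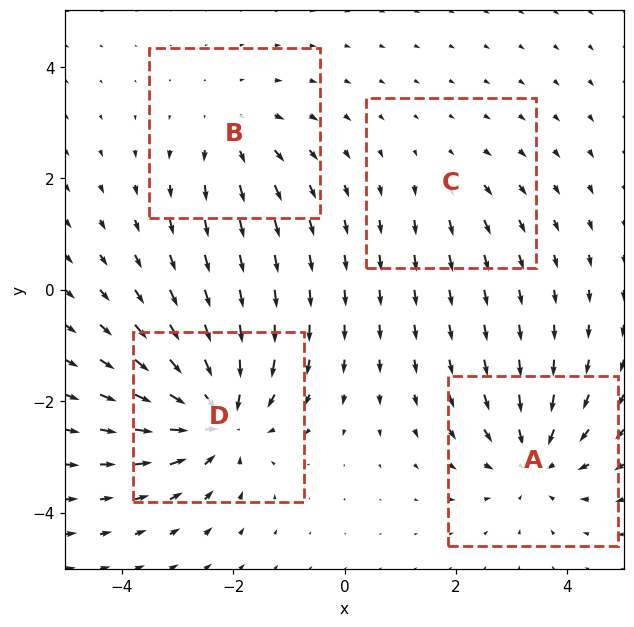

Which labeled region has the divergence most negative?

Divergence at each region's feature centre — A: about -5, B: about +3, C: about +2, D: about -7. Region D is most negative.

D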